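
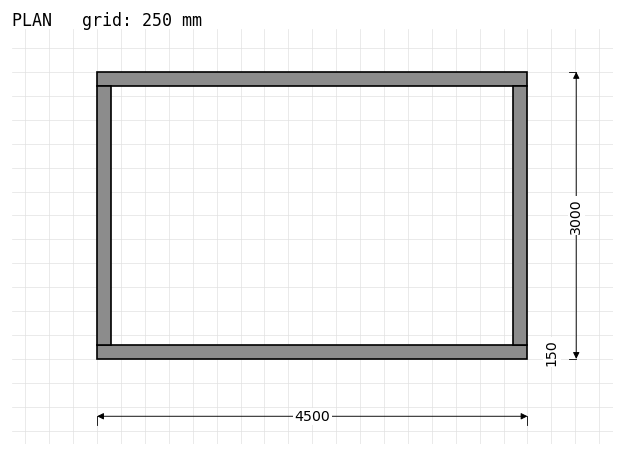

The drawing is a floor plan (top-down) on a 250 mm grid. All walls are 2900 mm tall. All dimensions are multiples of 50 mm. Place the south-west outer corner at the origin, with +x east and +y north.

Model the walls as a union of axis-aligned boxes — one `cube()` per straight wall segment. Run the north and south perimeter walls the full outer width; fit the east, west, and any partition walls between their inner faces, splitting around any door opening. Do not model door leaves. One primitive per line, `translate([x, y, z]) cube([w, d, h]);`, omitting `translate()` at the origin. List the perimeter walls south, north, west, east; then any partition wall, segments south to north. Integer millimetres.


cube([4500, 150, 2900]);
translate([0, 2850, 0]) cube([4500, 150, 2900]);
translate([0, 150, 0]) cube([150, 2700, 2900]);
translate([4350, 150, 0]) cube([150, 2700, 2900]);


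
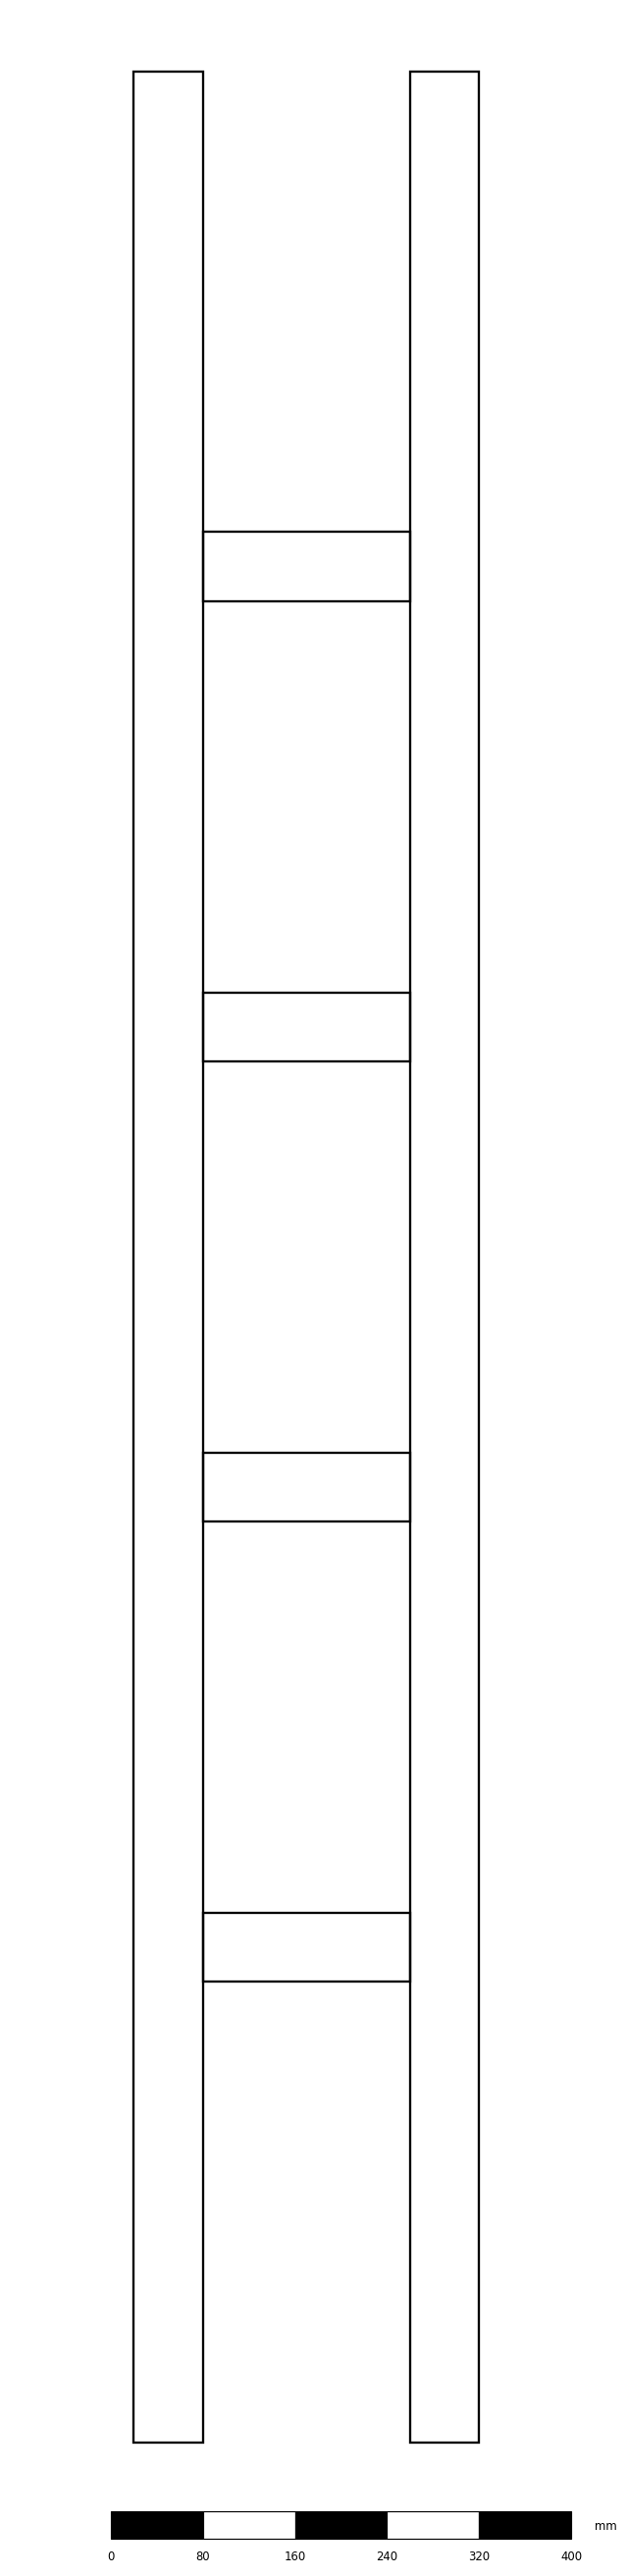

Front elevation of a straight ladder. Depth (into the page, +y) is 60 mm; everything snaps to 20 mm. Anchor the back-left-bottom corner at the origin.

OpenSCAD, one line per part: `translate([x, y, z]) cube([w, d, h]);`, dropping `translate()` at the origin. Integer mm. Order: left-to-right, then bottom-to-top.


cube([60, 60, 2060]);
translate([60, 0, 400]) cube([180, 60, 60]);
translate([60, 0, 800]) cube([180, 60, 60]);
translate([60, 0, 1200]) cube([180, 60, 60]);
translate([60, 0, 1600]) cube([180, 60, 60]);
translate([240, 0, 0]) cube([60, 60, 2060]);


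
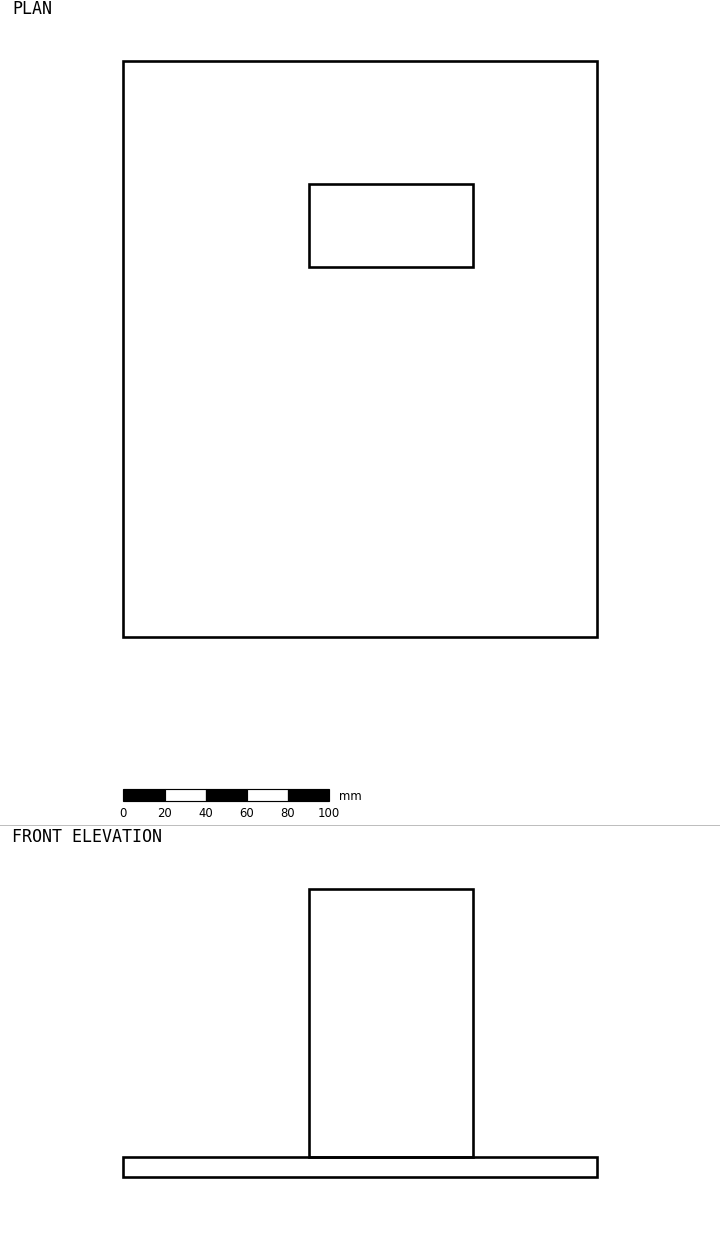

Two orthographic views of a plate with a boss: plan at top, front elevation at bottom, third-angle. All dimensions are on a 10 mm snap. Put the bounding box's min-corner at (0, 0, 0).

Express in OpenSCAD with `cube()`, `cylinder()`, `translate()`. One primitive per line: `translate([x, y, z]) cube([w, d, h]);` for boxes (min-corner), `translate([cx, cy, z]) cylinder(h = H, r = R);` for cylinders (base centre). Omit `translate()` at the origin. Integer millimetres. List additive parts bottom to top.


cube([230, 280, 10]);
translate([90, 180, 10]) cube([80, 40, 130]);


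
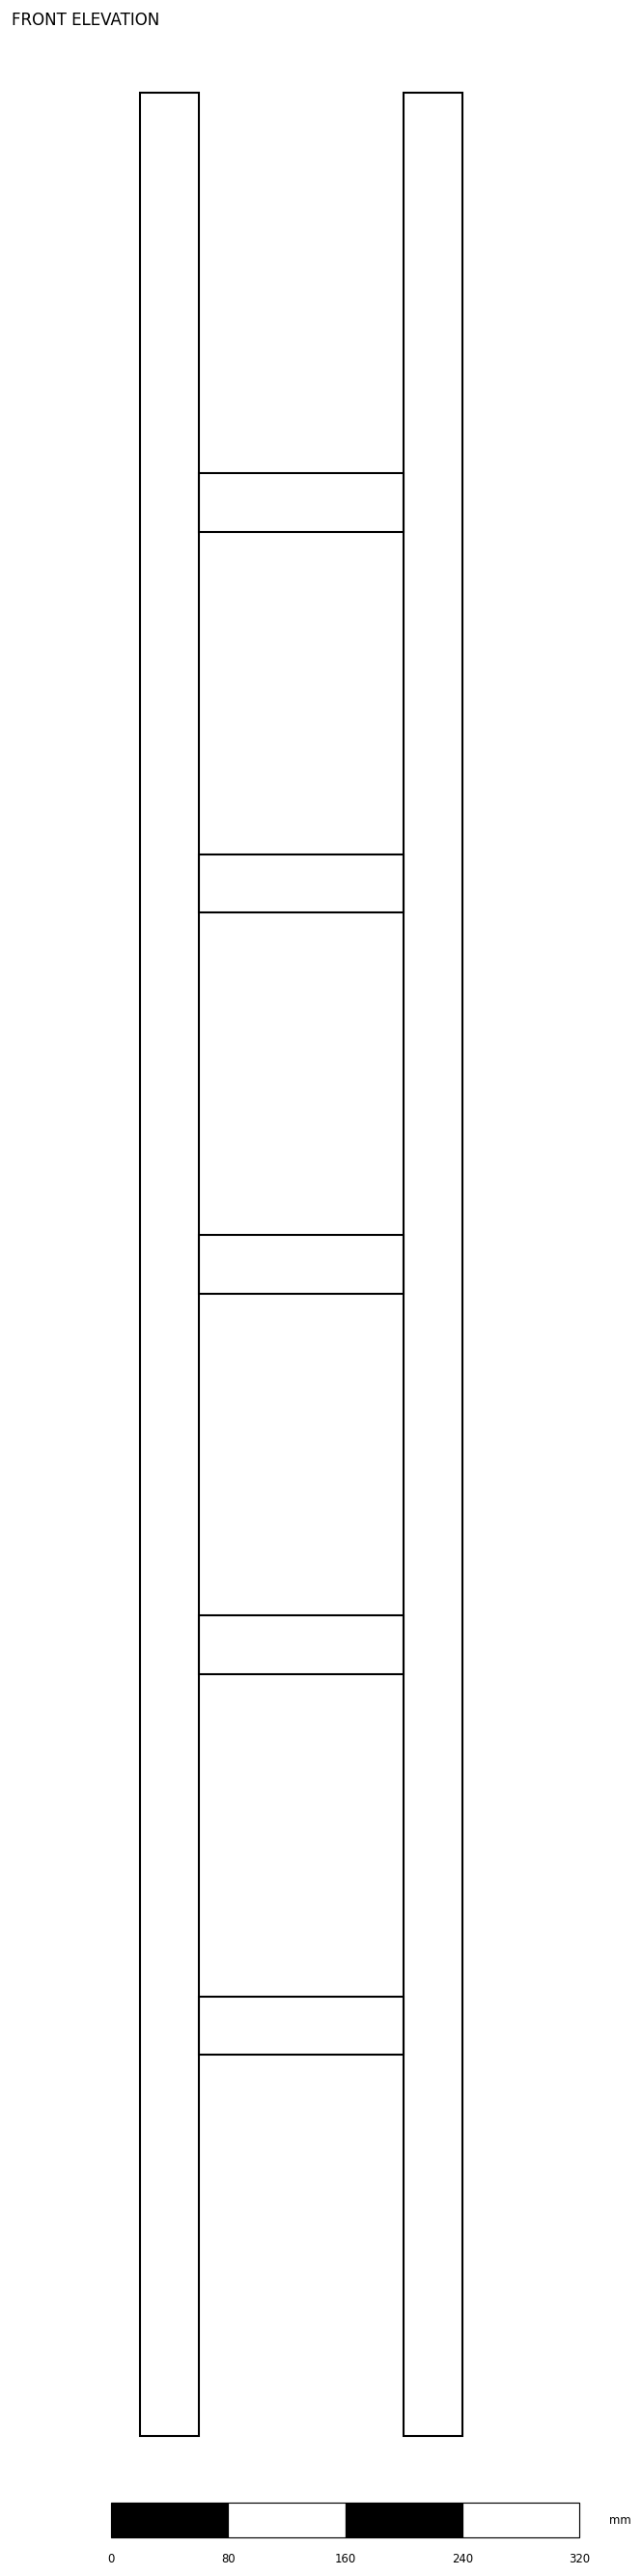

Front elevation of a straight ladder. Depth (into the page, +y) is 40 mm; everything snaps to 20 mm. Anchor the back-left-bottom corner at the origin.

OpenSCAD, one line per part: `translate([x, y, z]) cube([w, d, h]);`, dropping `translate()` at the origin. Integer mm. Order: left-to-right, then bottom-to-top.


cube([40, 40, 1600]);
translate([40, 0, 260]) cube([140, 40, 40]);
translate([40, 0, 520]) cube([140, 40, 40]);
translate([40, 0, 780]) cube([140, 40, 40]);
translate([40, 0, 1040]) cube([140, 40, 40]);
translate([40, 0, 1300]) cube([140, 40, 40]);
translate([180, 0, 0]) cube([40, 40, 1600]);


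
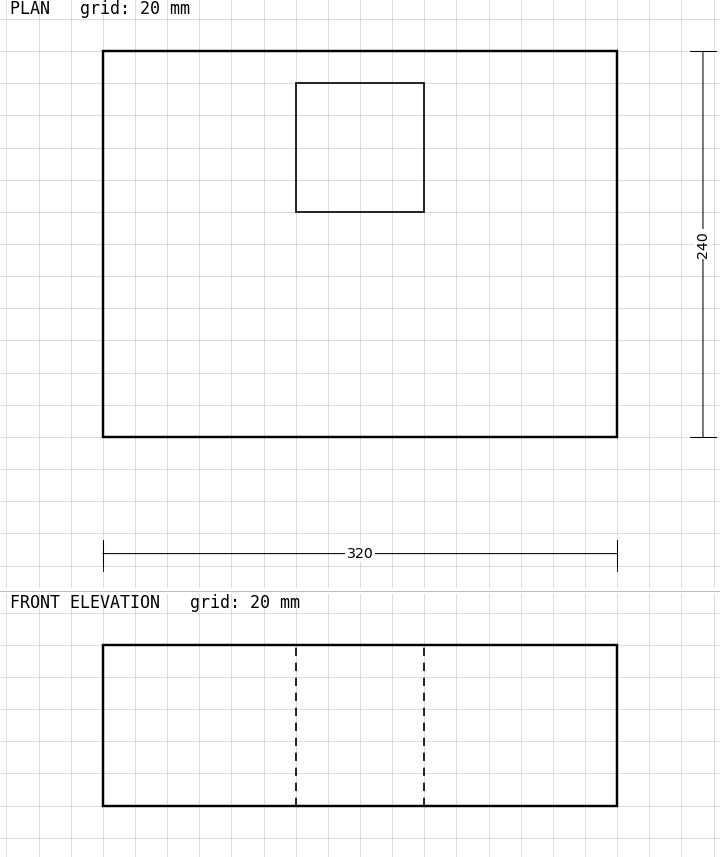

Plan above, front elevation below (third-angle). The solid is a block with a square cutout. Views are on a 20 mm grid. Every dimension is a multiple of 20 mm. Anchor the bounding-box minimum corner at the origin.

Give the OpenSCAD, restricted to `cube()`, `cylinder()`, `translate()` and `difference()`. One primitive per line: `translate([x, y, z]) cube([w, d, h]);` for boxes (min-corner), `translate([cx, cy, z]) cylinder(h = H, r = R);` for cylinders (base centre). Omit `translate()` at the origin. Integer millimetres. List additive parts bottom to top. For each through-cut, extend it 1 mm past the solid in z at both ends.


difference() {
  cube([320, 240, 100]);
  translate([120, 140, -1]) cube([80, 80, 102]);
}


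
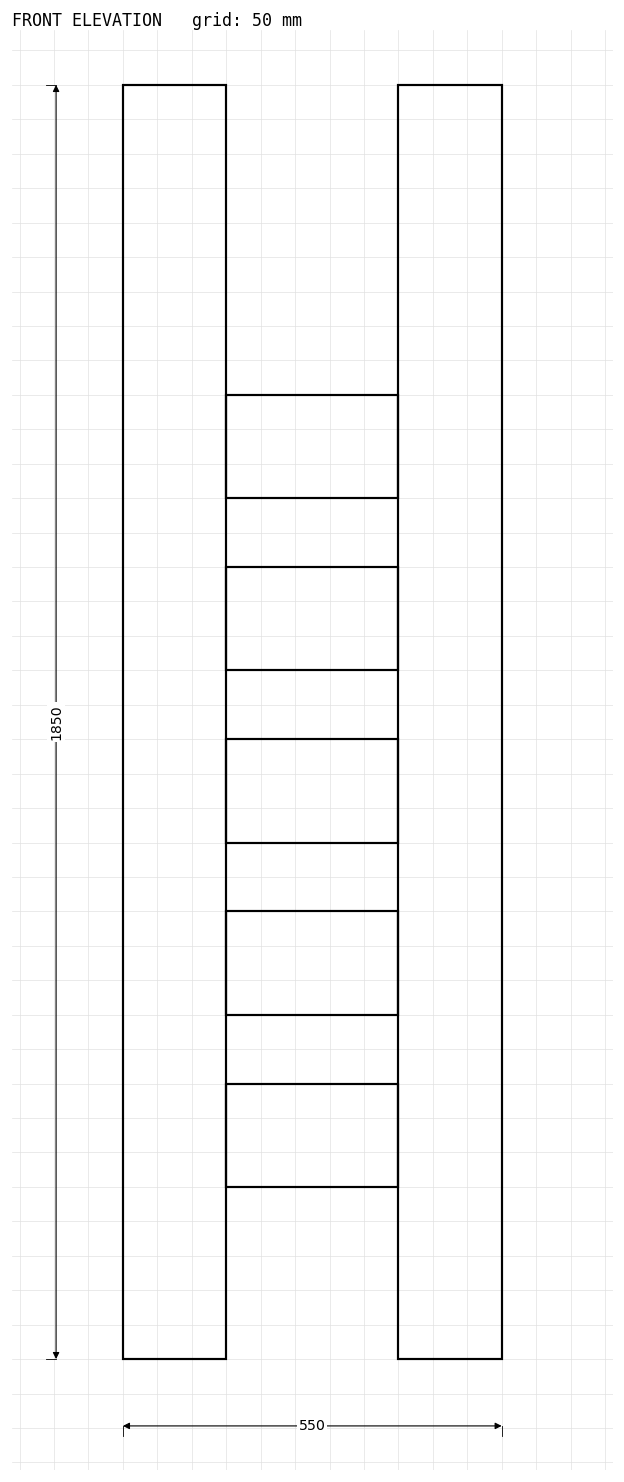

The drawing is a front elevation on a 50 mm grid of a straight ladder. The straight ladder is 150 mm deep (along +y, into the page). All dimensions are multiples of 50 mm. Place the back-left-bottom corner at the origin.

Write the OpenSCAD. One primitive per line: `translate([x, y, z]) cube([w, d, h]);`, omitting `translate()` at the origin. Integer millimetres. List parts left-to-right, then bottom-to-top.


cube([150, 150, 1850]);
translate([150, 0, 250]) cube([250, 150, 150]);
translate([150, 0, 500]) cube([250, 150, 150]);
translate([150, 0, 750]) cube([250, 150, 150]);
translate([150, 0, 1000]) cube([250, 150, 150]);
translate([150, 0, 1250]) cube([250, 150, 150]);
translate([400, 0, 0]) cube([150, 150, 1850]);


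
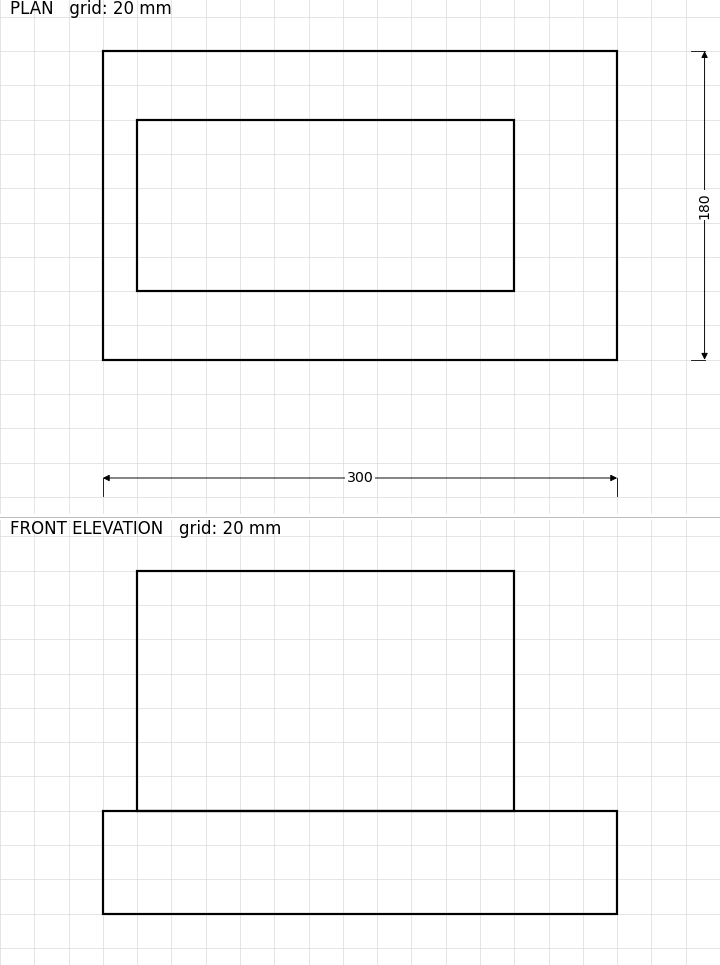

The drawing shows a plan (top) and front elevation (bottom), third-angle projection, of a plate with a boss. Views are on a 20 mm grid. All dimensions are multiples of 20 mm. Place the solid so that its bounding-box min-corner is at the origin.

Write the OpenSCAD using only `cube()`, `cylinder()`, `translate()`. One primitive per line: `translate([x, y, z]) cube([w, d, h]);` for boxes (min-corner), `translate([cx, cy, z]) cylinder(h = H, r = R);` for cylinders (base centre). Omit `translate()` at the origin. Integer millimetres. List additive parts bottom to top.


cube([300, 180, 60]);
translate([20, 40, 60]) cube([220, 100, 140]);


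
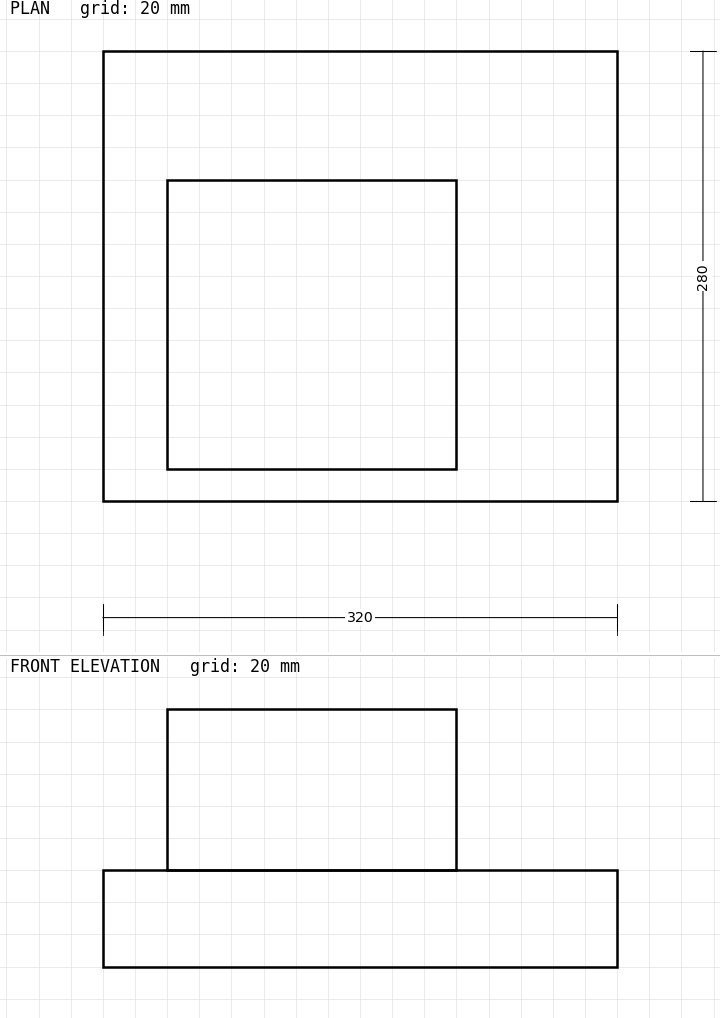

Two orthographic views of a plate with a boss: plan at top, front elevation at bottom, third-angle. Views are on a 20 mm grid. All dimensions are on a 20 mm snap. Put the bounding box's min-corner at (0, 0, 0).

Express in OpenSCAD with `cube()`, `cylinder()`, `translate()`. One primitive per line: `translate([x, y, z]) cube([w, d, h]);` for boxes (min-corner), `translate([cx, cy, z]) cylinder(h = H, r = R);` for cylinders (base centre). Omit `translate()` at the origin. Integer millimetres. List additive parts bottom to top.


cube([320, 280, 60]);
translate([40, 20, 60]) cube([180, 180, 100]);


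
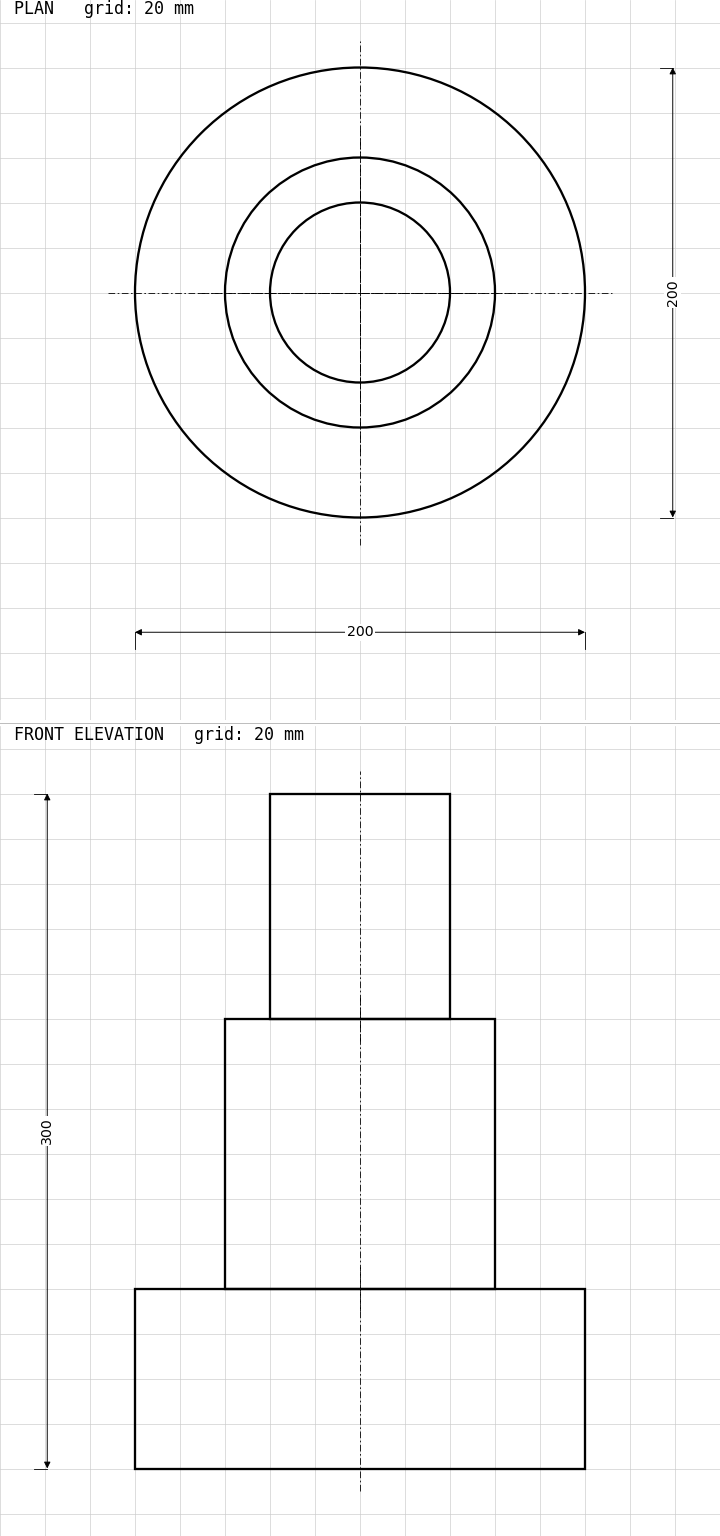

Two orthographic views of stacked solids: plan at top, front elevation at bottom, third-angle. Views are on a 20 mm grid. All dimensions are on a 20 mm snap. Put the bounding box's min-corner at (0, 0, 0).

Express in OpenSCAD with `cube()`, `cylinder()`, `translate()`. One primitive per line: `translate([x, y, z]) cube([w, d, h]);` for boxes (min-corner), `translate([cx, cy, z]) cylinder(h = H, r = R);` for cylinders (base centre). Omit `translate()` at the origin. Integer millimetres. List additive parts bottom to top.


translate([100, 100, 0]) cylinder(h = 80, r = 100);
translate([100, 100, 80]) cylinder(h = 120, r = 60);
translate([100, 100, 200]) cylinder(h = 100, r = 40);


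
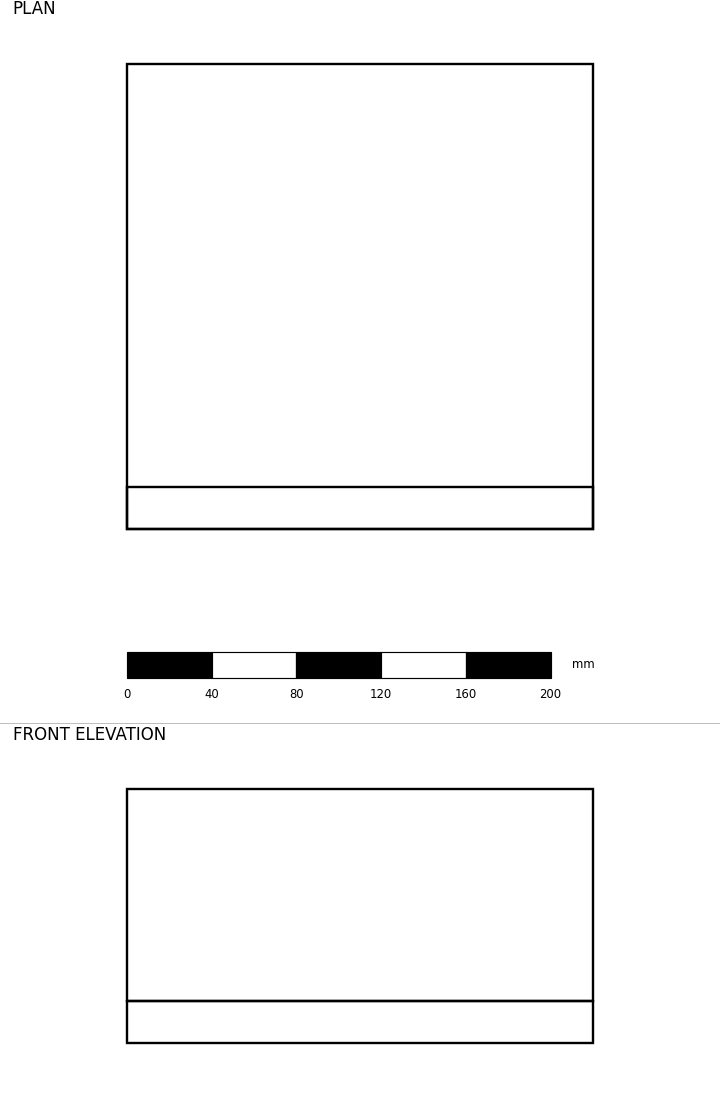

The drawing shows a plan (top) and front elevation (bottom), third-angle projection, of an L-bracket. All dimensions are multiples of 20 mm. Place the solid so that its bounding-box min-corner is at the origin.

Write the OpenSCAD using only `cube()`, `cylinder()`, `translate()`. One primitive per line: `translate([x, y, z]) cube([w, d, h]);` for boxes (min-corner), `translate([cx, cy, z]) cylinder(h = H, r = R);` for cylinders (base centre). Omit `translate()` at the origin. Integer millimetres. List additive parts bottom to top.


cube([220, 220, 20]);
translate([0, 0, 20]) cube([220, 20, 100]);


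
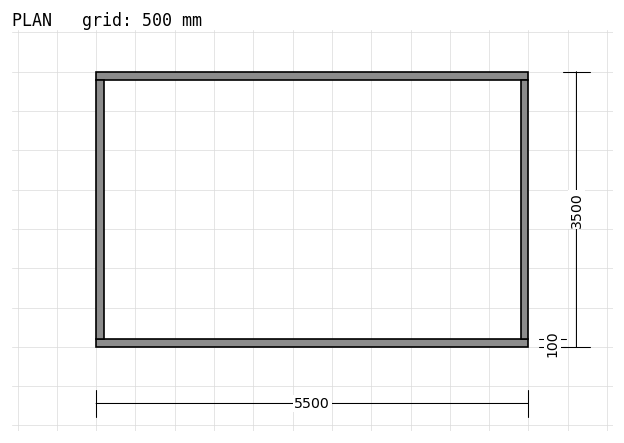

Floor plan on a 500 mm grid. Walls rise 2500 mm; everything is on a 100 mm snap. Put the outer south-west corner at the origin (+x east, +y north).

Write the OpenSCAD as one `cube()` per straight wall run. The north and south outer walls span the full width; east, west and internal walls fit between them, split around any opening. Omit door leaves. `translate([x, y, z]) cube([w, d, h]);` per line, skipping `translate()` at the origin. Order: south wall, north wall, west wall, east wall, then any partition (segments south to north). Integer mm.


cube([5500, 100, 2500]);
translate([0, 3400, 0]) cube([5500, 100, 2500]);
translate([0, 100, 0]) cube([100, 3300, 2500]);
translate([5400, 100, 0]) cube([100, 3300, 2500]);


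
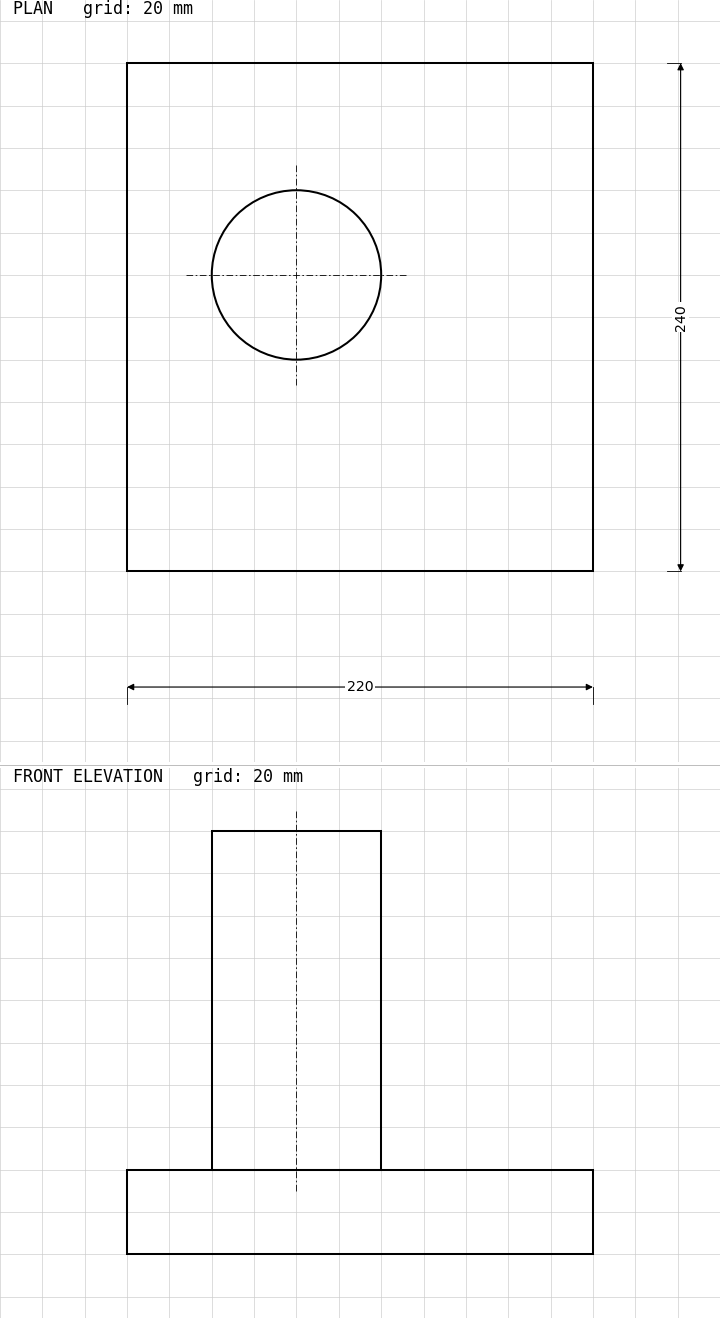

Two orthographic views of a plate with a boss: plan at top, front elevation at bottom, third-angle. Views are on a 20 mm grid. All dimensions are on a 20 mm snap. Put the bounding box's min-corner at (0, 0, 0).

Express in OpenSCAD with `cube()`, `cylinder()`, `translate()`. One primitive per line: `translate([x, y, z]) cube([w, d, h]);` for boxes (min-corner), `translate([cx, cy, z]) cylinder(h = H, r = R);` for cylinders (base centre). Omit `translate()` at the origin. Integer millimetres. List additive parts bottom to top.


cube([220, 240, 40]);
translate([80, 140, 40]) cylinder(h = 160, r = 40);


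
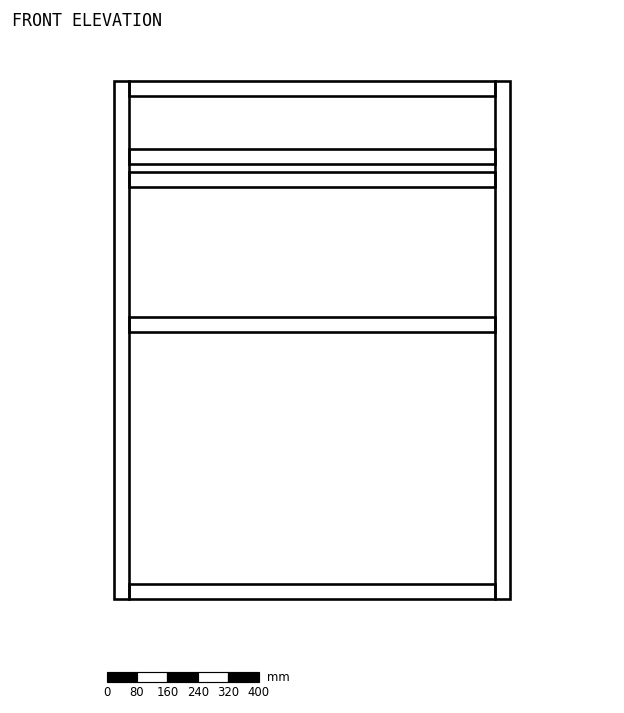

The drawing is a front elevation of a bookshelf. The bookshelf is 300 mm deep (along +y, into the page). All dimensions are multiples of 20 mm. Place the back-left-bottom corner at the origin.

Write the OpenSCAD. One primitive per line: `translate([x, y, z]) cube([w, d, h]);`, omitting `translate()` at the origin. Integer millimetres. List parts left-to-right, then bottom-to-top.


cube([40, 300, 1360]);
translate([40, 0, 0]) cube([960, 300, 40]);
translate([40, 0, 700]) cube([960, 300, 40]);
translate([40, 0, 1080]) cube([960, 300, 40]);
translate([40, 0, 1140]) cube([960, 300, 40]);
translate([40, 0, 1320]) cube([960, 300, 40]);
translate([1000, 0, 0]) cube([40, 300, 1360]);


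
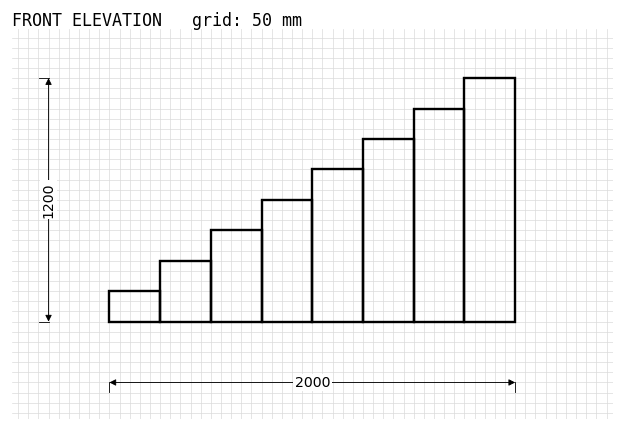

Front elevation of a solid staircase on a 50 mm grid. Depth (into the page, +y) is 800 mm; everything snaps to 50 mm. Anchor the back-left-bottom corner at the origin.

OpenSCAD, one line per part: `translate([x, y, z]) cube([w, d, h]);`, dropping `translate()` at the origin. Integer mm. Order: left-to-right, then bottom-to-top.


cube([250, 800, 150]);
translate([250, 0, 0]) cube([250, 800, 300]);
translate([500, 0, 0]) cube([250, 800, 450]);
translate([750, 0, 0]) cube([250, 800, 600]);
translate([1000, 0, 0]) cube([250, 800, 750]);
translate([1250, 0, 0]) cube([250, 800, 900]);
translate([1500, 0, 0]) cube([250, 800, 1050]);
translate([1750, 0, 0]) cube([250, 800, 1200]);


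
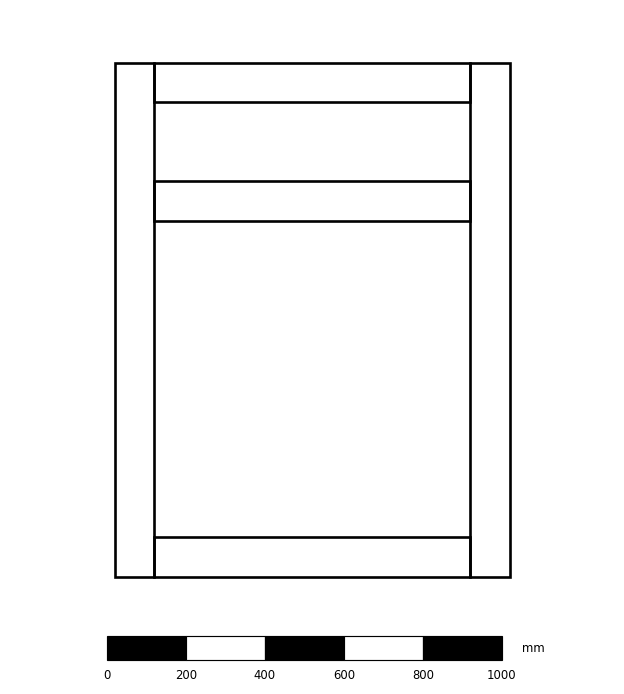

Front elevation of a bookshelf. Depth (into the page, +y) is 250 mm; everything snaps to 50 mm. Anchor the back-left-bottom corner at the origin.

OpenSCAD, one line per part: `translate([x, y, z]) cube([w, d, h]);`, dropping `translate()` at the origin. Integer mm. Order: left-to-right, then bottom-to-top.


cube([100, 250, 1300]);
translate([100, 0, 0]) cube([800, 250, 100]);
translate([100, 0, 900]) cube([800, 250, 100]);
translate([100, 0, 1200]) cube([800, 250, 100]);
translate([900, 0, 0]) cube([100, 250, 1300]);


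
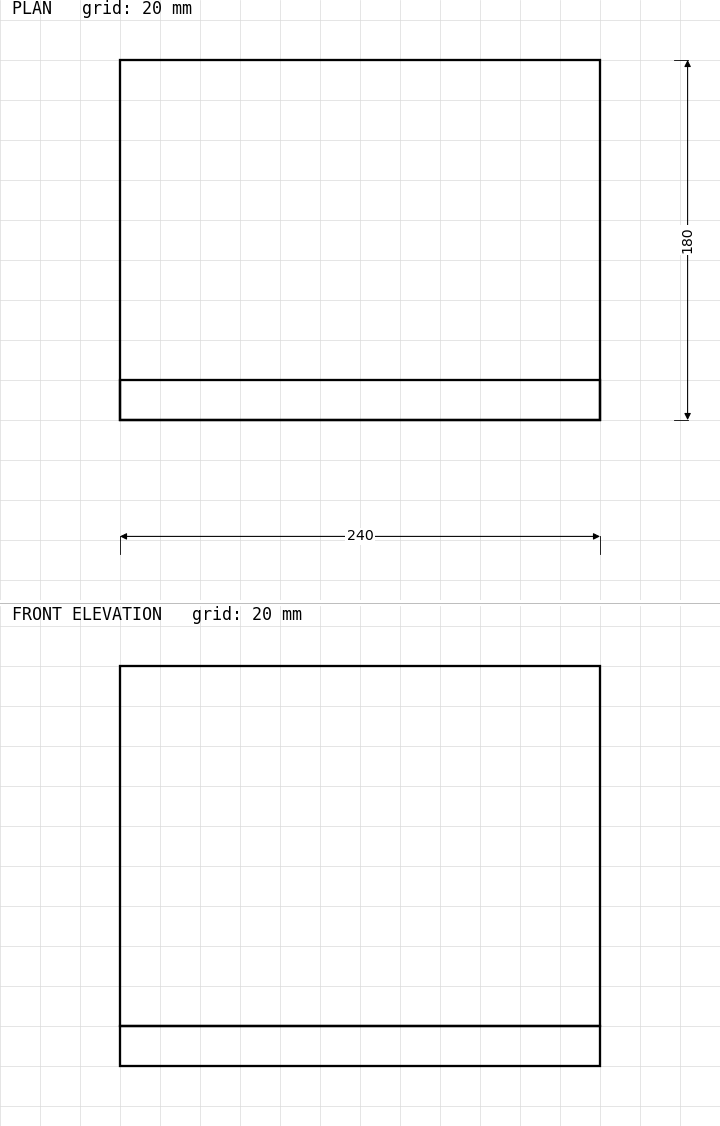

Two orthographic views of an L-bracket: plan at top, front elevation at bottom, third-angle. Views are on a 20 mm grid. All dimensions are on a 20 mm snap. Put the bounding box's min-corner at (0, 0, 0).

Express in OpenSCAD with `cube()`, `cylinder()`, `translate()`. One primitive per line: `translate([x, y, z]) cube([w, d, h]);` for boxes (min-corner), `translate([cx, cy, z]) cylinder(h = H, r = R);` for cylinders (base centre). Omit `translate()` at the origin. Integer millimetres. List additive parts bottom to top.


cube([240, 180, 20]);
translate([0, 0, 20]) cube([240, 20, 180]);


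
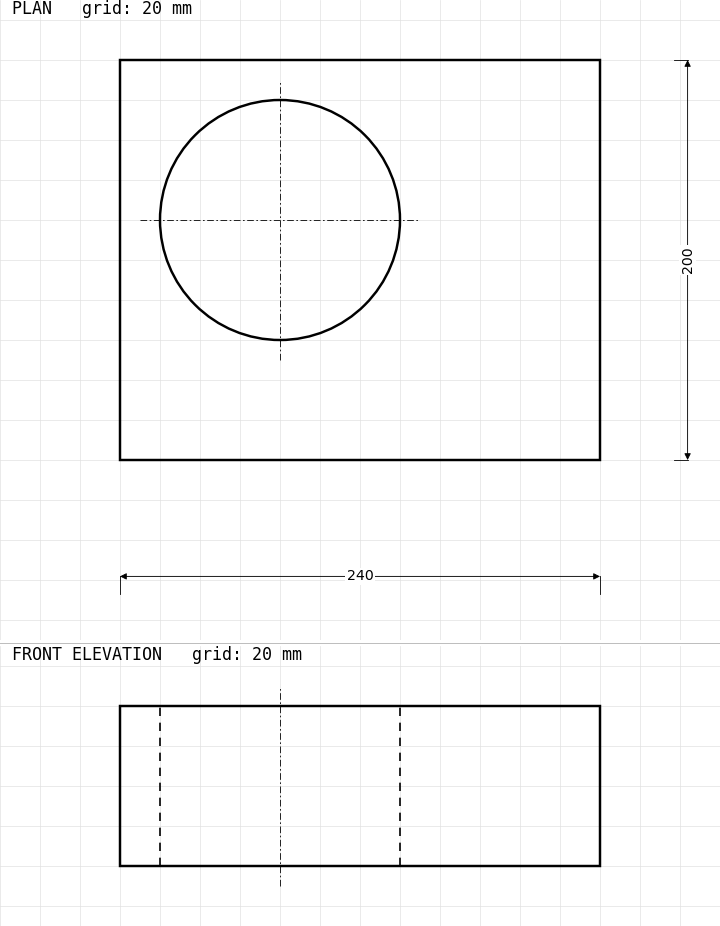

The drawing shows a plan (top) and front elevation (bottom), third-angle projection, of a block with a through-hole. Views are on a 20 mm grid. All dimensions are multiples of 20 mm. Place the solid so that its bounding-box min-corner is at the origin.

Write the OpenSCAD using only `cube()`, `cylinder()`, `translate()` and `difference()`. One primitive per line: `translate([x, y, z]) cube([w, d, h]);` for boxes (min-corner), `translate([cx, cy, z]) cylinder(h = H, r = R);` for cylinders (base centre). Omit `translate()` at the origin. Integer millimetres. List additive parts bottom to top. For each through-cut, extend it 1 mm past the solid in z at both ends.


difference() {
  cube([240, 200, 80]);
  translate([80, 120, -1]) cylinder(h = 82, r = 60);
}


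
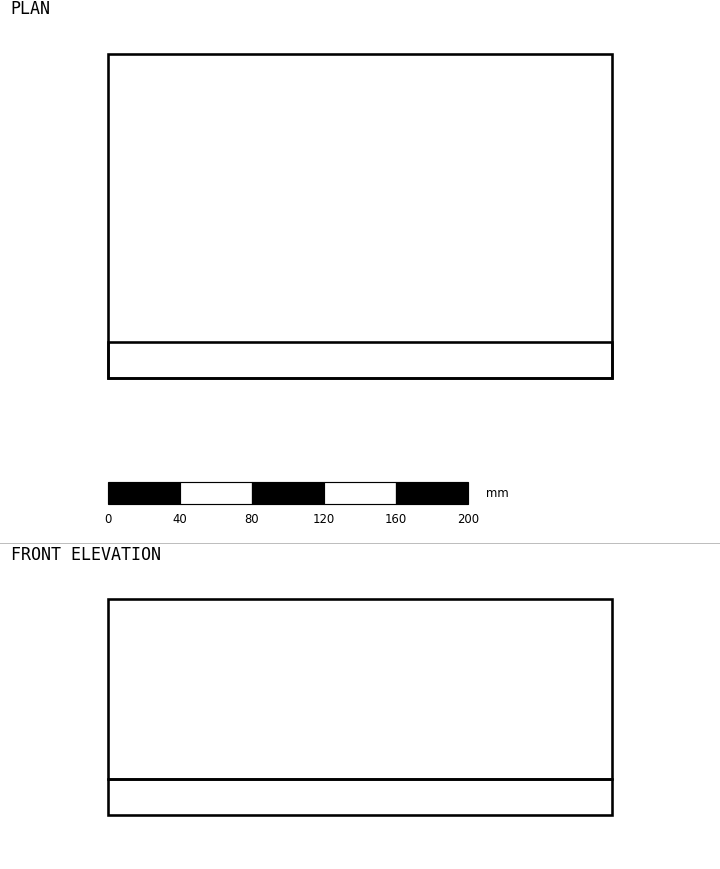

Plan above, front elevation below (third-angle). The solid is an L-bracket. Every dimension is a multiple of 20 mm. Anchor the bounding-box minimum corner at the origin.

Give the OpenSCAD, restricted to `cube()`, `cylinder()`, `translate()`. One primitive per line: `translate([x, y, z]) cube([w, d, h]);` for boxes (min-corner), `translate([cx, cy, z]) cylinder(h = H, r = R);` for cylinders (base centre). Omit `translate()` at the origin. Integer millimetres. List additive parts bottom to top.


cube([280, 180, 20]);
translate([0, 0, 20]) cube([280, 20, 100]);


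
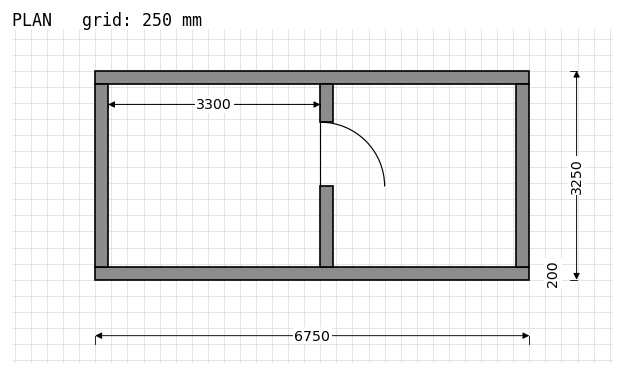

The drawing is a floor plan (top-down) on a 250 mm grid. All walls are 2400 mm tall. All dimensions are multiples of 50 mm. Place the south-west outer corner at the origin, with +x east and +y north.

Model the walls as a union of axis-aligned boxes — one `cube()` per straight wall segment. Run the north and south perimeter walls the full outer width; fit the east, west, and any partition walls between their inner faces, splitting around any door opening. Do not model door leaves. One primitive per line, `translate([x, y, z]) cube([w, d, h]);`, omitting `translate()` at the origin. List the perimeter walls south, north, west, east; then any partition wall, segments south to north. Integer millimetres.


cube([6750, 200, 2400]);
translate([0, 3050, 0]) cube([6750, 200, 2400]);
translate([0, 200, 0]) cube([200, 2850, 2400]);
translate([6550, 200, 0]) cube([200, 2850, 2400]);
translate([3500, 200, 0]) cube([200, 1250, 2400]);
translate([3500, 2450, 0]) cube([200, 600, 2400]);


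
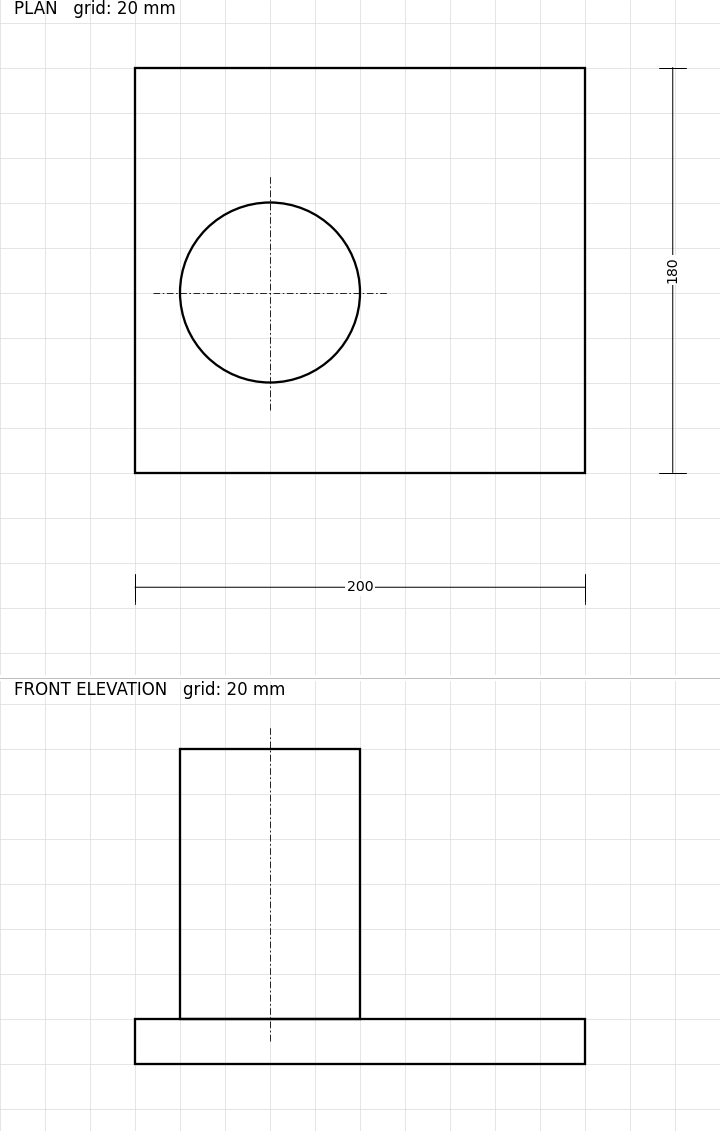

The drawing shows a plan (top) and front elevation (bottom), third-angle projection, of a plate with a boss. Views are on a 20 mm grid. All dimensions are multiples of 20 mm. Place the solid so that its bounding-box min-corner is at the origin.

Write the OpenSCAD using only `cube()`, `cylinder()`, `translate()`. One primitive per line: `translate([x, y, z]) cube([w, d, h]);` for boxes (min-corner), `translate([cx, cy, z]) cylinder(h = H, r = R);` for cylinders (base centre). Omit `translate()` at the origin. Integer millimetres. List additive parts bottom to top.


cube([200, 180, 20]);
translate([60, 80, 20]) cylinder(h = 120, r = 40);


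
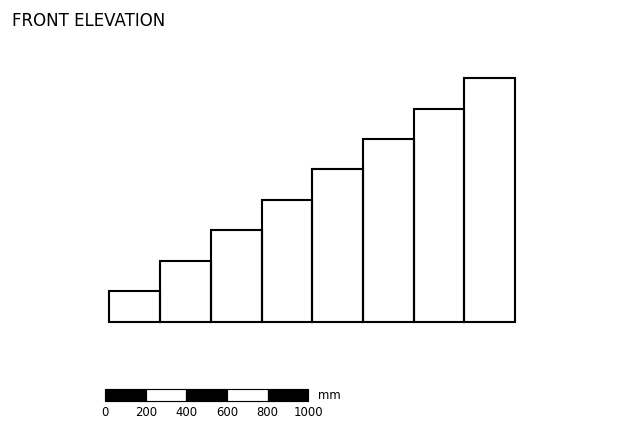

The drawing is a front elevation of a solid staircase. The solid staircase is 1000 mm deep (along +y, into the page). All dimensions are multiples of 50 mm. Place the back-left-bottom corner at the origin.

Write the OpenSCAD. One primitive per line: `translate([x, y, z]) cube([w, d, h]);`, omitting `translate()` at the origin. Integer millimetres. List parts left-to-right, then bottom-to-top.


cube([250, 1000, 150]);
translate([250, 0, 0]) cube([250, 1000, 300]);
translate([500, 0, 0]) cube([250, 1000, 450]);
translate([750, 0, 0]) cube([250, 1000, 600]);
translate([1000, 0, 0]) cube([250, 1000, 750]);
translate([1250, 0, 0]) cube([250, 1000, 900]);
translate([1500, 0, 0]) cube([250, 1000, 1050]);
translate([1750, 0, 0]) cube([250, 1000, 1200]);


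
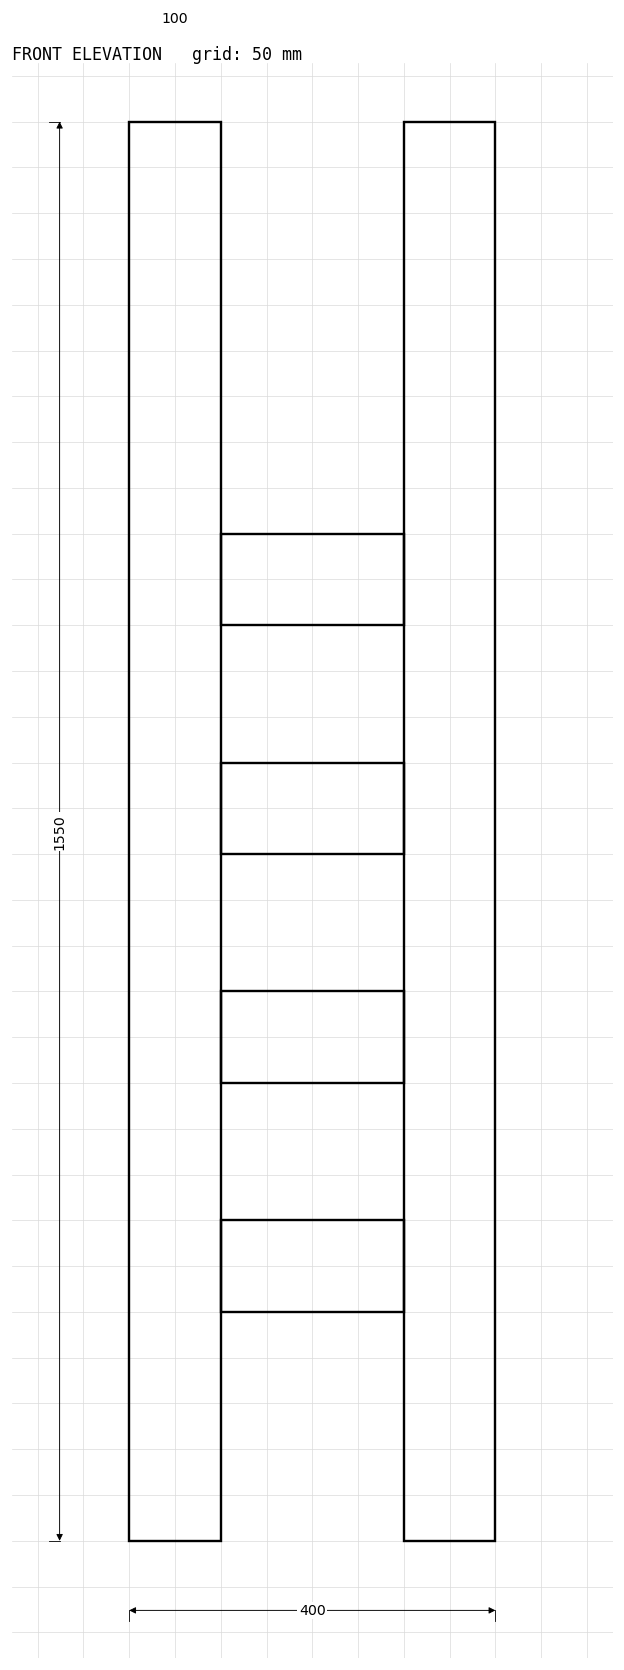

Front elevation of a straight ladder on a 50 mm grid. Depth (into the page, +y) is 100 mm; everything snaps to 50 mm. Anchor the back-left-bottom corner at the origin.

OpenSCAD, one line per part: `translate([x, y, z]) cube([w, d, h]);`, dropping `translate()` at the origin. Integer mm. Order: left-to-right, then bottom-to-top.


cube([100, 100, 1550]);
translate([100, 0, 250]) cube([200, 100, 100]);
translate([100, 0, 500]) cube([200, 100, 100]);
translate([100, 0, 750]) cube([200, 100, 100]);
translate([100, 0, 1000]) cube([200, 100, 100]);
translate([300, 0, 0]) cube([100, 100, 1550]);


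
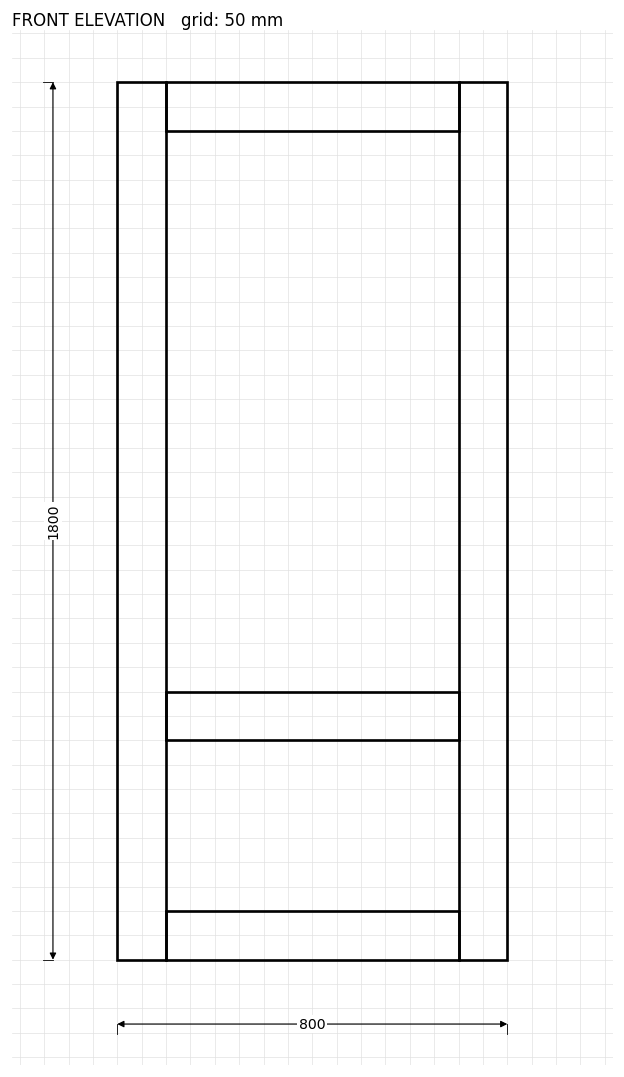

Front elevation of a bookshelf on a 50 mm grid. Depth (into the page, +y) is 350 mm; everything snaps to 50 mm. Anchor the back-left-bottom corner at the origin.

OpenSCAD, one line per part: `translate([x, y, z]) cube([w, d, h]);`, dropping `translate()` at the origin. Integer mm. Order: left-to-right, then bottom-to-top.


cube([100, 350, 1800]);
translate([100, 0, 0]) cube([600, 350, 100]);
translate([100, 0, 450]) cube([600, 350, 100]);
translate([100, 0, 1700]) cube([600, 350, 100]);
translate([700, 0, 0]) cube([100, 350, 1800]);


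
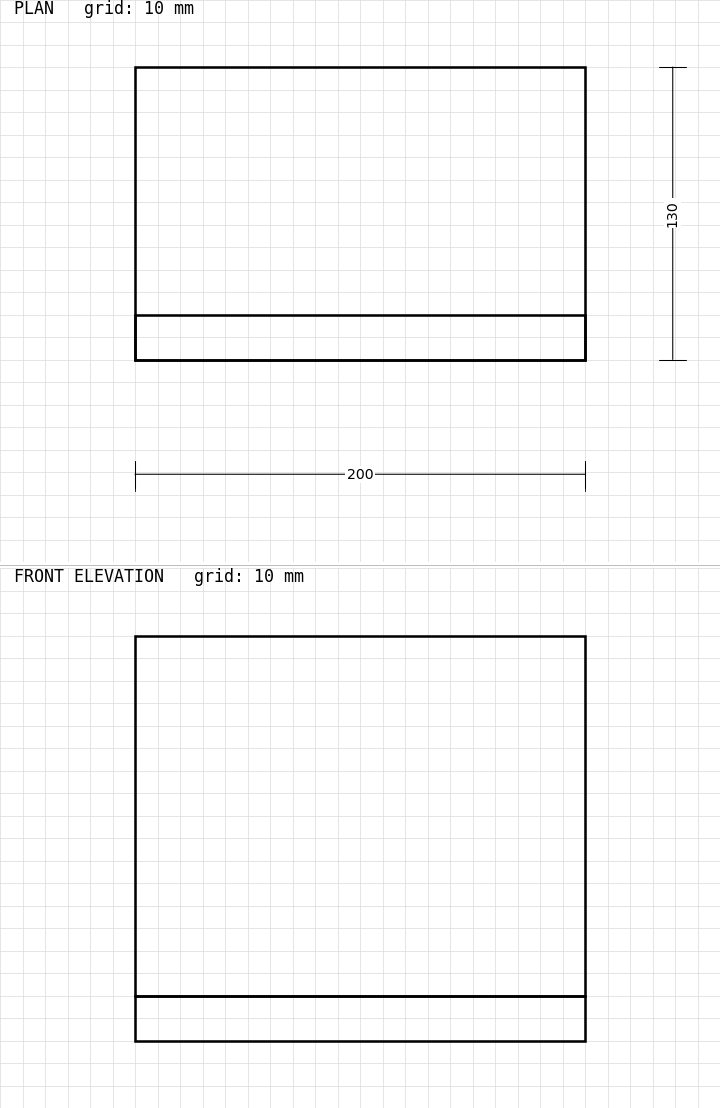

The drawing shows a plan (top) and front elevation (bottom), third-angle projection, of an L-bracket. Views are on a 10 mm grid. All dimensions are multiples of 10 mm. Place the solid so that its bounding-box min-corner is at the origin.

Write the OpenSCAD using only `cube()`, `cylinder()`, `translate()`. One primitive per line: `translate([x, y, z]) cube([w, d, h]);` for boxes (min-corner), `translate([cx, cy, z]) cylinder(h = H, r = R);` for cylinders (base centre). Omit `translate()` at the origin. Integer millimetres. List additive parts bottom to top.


cube([200, 130, 20]);
translate([0, 0, 20]) cube([200, 20, 160]);


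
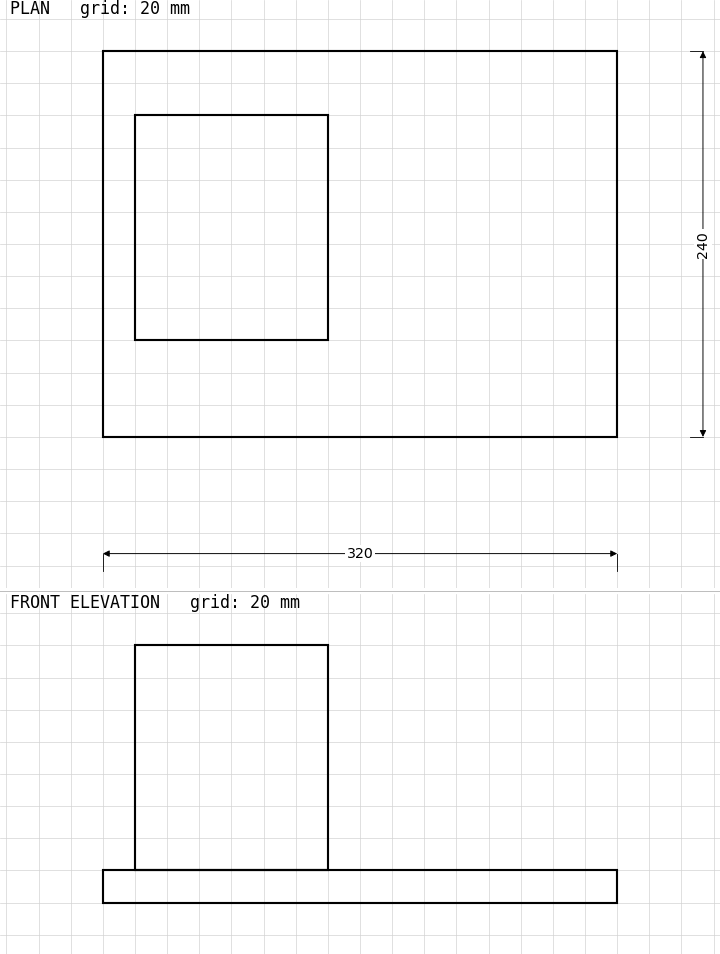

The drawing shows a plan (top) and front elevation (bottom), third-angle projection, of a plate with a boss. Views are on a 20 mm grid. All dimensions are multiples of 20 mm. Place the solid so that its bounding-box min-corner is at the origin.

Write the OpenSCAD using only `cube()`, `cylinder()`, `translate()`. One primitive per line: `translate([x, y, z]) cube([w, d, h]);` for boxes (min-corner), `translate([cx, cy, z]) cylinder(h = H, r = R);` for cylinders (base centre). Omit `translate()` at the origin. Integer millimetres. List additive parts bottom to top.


cube([320, 240, 20]);
translate([20, 60, 20]) cube([120, 140, 140]);


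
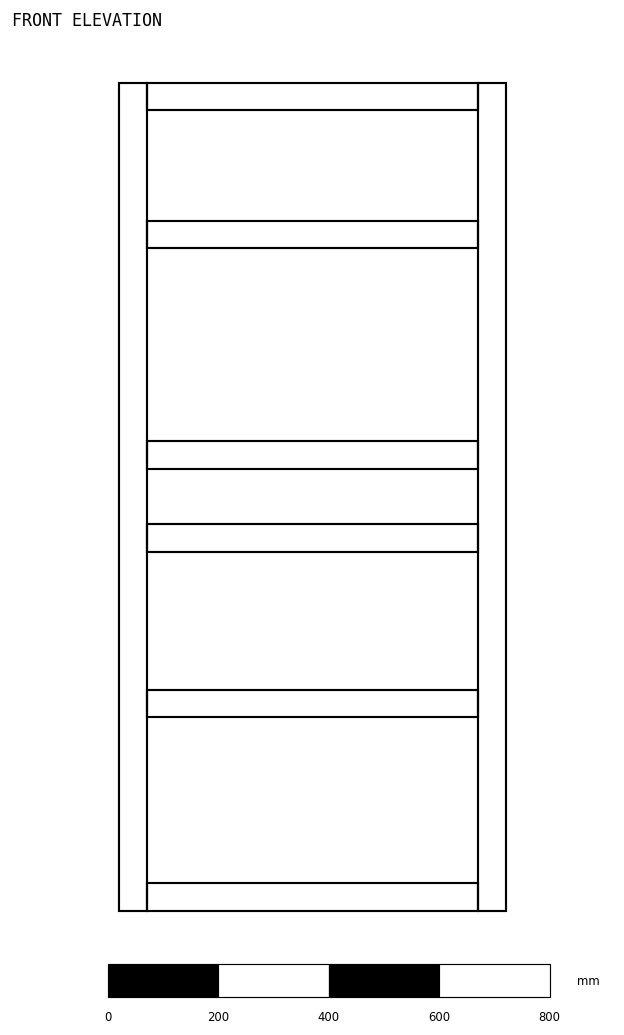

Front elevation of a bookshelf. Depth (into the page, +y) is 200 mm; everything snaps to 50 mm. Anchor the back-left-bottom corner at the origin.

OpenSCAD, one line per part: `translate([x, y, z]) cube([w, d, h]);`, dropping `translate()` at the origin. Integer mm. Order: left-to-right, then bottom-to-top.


cube([50, 200, 1500]);
translate([50, 0, 0]) cube([600, 200, 50]);
translate([50, 0, 350]) cube([600, 200, 50]);
translate([50, 0, 650]) cube([600, 200, 50]);
translate([50, 0, 800]) cube([600, 200, 50]);
translate([50, 0, 1200]) cube([600, 200, 50]);
translate([50, 0, 1450]) cube([600, 200, 50]);
translate([650, 0, 0]) cube([50, 200, 1500]);


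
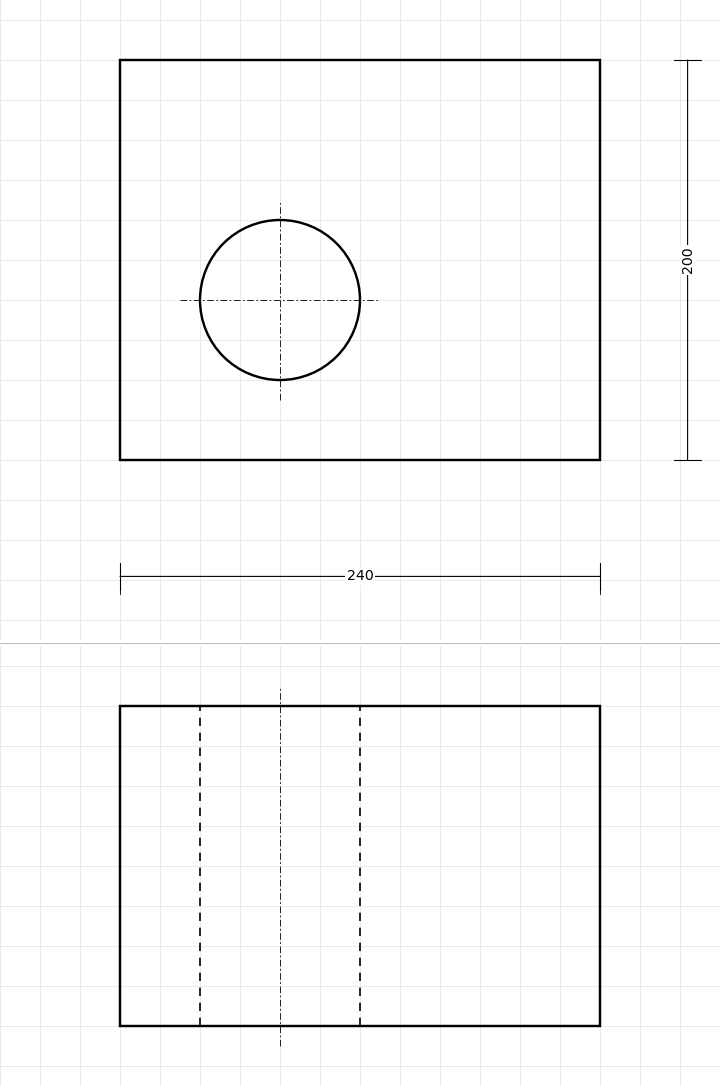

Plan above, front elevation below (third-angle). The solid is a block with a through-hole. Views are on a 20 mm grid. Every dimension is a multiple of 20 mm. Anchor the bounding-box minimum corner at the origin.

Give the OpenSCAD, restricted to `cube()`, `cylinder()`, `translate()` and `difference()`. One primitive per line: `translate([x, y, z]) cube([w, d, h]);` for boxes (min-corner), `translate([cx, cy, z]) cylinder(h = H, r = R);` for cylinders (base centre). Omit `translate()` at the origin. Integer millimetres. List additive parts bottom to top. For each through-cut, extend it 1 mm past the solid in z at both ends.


difference() {
  cube([240, 200, 160]);
  translate([80, 80, -1]) cylinder(h = 162, r = 40);
}


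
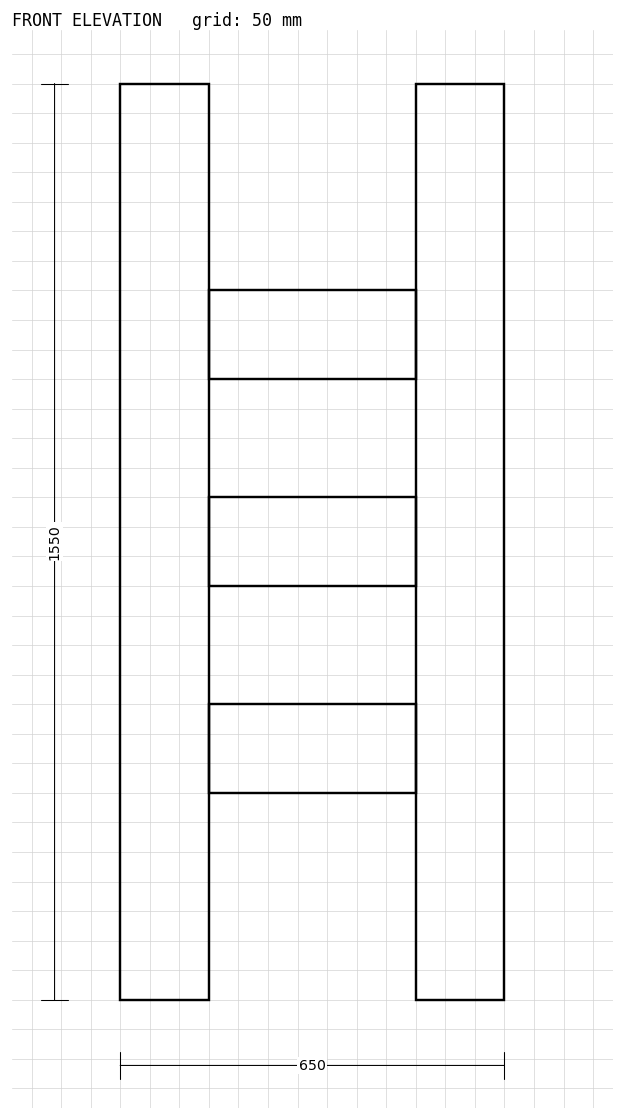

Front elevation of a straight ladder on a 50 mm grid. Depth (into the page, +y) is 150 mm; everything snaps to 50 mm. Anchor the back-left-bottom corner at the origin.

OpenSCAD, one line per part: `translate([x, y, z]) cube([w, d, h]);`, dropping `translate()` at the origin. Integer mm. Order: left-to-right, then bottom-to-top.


cube([150, 150, 1550]);
translate([150, 0, 350]) cube([350, 150, 150]);
translate([150, 0, 700]) cube([350, 150, 150]);
translate([150, 0, 1050]) cube([350, 150, 150]);
translate([500, 0, 0]) cube([150, 150, 1550]);


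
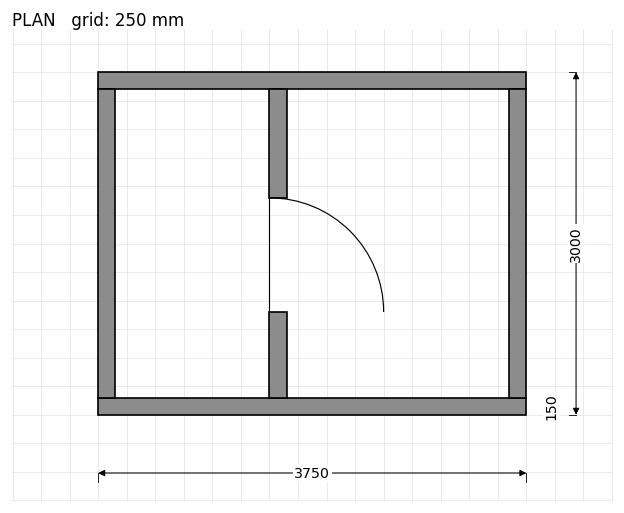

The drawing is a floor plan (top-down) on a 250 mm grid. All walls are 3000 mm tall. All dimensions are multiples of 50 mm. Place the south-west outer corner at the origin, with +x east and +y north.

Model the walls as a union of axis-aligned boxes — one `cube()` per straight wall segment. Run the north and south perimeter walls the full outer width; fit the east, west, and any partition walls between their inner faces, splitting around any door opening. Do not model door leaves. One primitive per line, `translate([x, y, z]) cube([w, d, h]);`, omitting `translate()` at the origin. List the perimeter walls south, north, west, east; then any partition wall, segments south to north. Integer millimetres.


cube([3750, 150, 3000]);
translate([0, 2850, 0]) cube([3750, 150, 3000]);
translate([0, 150, 0]) cube([150, 2700, 3000]);
translate([3600, 150, 0]) cube([150, 2700, 3000]);
translate([1500, 150, 0]) cube([150, 750, 3000]);
translate([1500, 1900, 0]) cube([150, 950, 3000]);


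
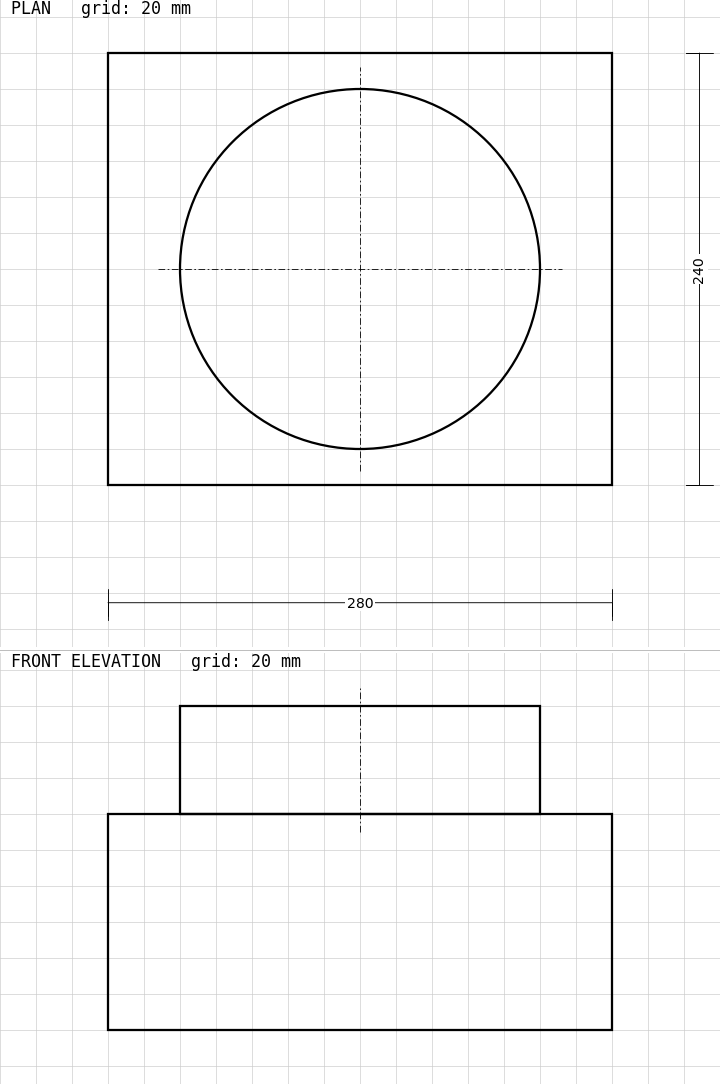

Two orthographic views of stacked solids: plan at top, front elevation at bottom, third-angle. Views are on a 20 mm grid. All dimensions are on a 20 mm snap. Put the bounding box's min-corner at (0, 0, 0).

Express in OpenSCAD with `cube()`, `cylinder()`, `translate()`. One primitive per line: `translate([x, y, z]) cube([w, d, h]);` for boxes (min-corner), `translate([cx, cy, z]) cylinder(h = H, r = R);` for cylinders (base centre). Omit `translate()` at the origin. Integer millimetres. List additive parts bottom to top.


cube([280, 240, 120]);
translate([140, 120, 120]) cylinder(h = 60, r = 100);


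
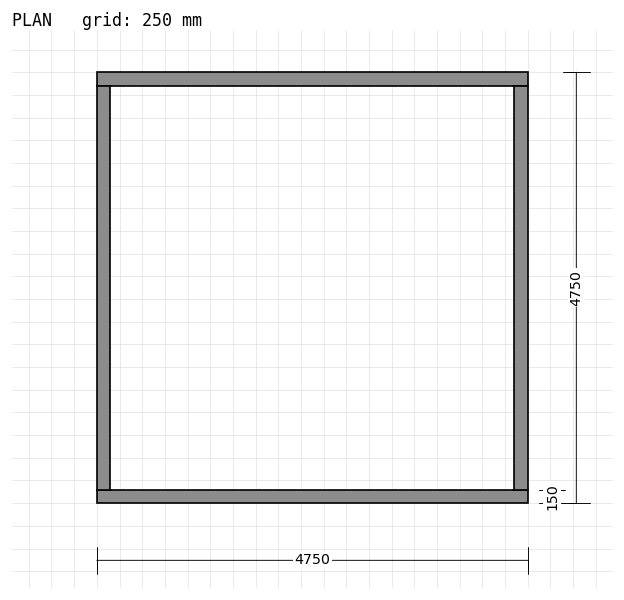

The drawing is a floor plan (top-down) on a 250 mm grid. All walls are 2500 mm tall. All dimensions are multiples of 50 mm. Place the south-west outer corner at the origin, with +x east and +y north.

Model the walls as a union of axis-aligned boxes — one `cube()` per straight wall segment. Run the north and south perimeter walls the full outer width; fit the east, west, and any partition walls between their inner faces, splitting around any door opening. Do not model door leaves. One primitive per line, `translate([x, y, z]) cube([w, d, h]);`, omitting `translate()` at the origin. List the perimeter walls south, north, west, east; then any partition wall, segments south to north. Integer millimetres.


cube([4750, 150, 2500]);
translate([0, 4600, 0]) cube([4750, 150, 2500]);
translate([0, 150, 0]) cube([150, 4450, 2500]);
translate([4600, 150, 0]) cube([150, 4450, 2500]);


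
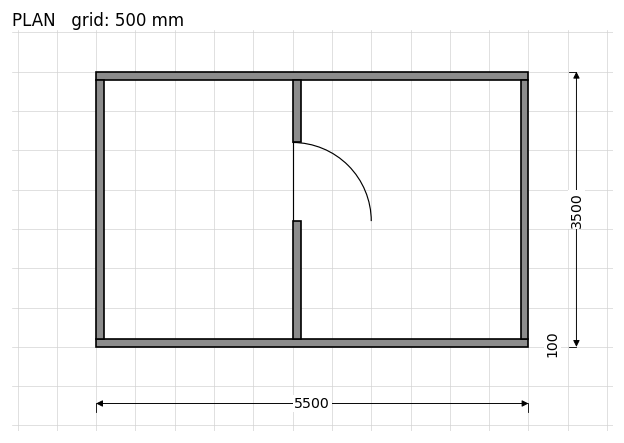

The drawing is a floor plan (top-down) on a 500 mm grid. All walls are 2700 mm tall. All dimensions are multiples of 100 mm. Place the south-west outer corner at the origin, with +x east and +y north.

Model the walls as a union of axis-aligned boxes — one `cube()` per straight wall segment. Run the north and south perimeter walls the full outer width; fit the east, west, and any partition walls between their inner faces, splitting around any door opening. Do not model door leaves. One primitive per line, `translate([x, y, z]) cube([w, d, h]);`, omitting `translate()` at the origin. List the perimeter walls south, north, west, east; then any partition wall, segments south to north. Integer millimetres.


cube([5500, 100, 2700]);
translate([0, 3400, 0]) cube([5500, 100, 2700]);
translate([0, 100, 0]) cube([100, 3300, 2700]);
translate([5400, 100, 0]) cube([100, 3300, 2700]);
translate([2500, 100, 0]) cube([100, 1500, 2700]);
translate([2500, 2600, 0]) cube([100, 800, 2700]);


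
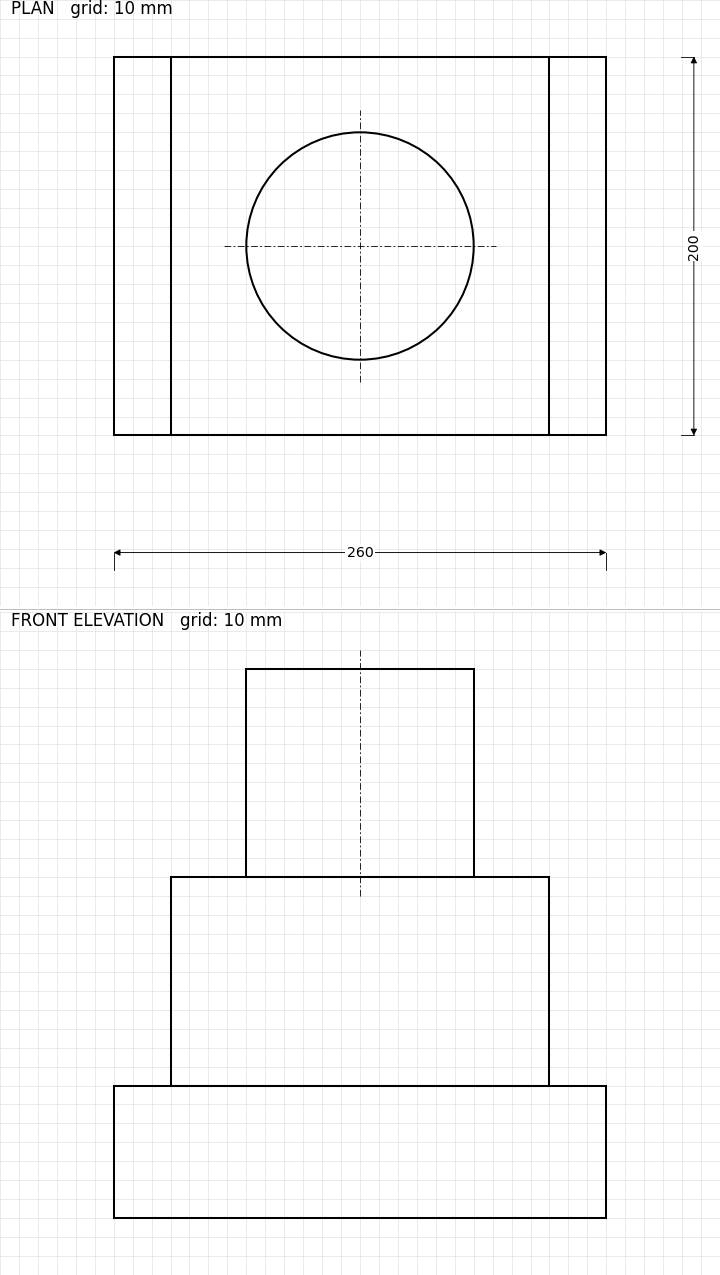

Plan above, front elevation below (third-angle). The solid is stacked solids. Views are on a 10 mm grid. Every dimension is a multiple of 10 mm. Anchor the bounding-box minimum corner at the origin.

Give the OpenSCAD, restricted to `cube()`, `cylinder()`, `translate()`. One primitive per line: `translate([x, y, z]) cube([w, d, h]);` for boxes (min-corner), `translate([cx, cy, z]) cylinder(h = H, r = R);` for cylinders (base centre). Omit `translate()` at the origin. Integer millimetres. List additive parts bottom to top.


cube([260, 200, 70]);
translate([30, 0, 70]) cube([200, 200, 110]);
translate([130, 100, 180]) cylinder(h = 110, r = 60);
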